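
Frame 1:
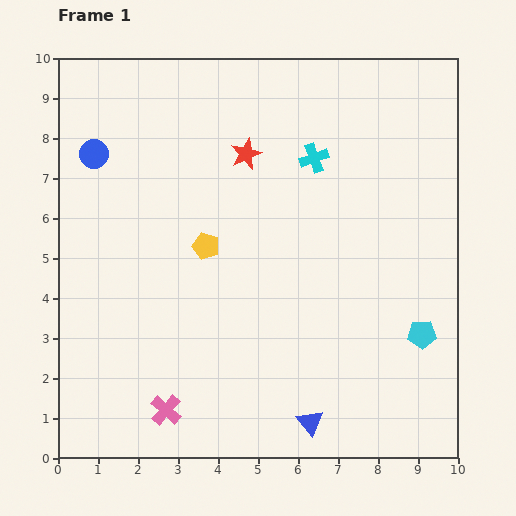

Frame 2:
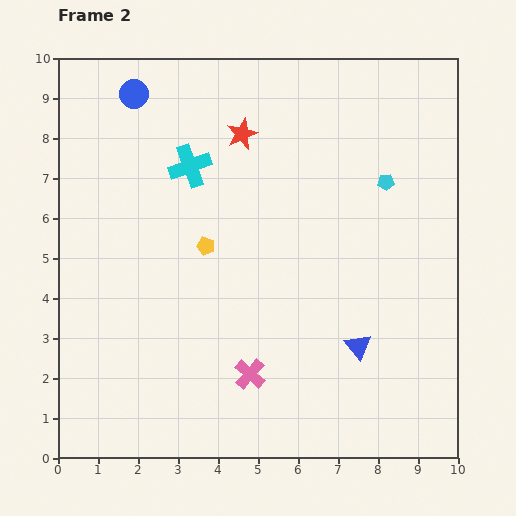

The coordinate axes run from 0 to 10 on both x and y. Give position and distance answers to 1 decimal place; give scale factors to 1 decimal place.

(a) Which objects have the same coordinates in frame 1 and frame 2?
the yellow pentagon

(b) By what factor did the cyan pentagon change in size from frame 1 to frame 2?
0.6×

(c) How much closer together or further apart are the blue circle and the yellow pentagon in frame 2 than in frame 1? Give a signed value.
+0.6

Distance in frame 1: 3.6. Distance in frame 2: 4.2.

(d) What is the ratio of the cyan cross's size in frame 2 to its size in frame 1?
1.5×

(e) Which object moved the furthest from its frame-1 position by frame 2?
the cyan pentagon

(moved 3.9; next 3.1)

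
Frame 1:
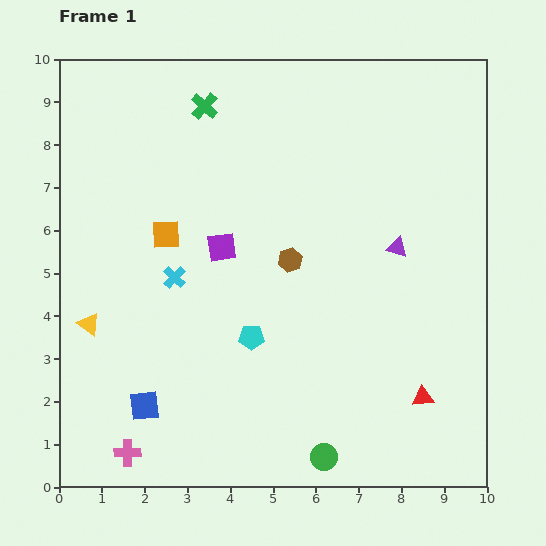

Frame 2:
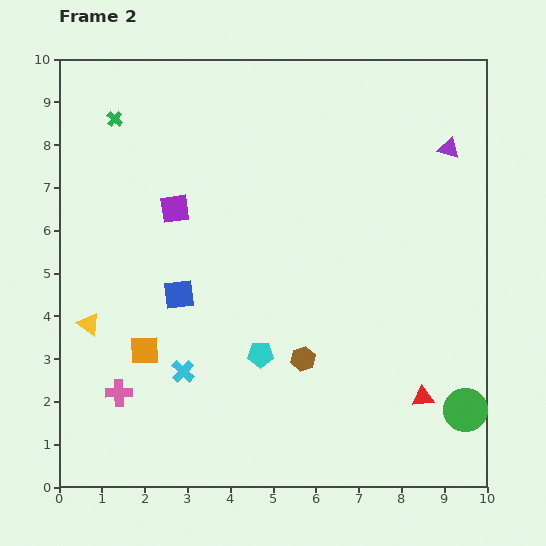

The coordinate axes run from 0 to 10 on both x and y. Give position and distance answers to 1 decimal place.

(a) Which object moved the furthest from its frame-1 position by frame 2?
the green circle

(moved 3.5; next 2.7)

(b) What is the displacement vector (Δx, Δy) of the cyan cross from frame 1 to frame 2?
(0.2, -2.2)

The cyan cross was at (2.7, 4.9) in frame 1 and (2.9, 2.7) in frame 2.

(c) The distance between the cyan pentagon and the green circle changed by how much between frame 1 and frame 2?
+1.7

Distance in frame 1: 3.3. Distance in frame 2: 5.0.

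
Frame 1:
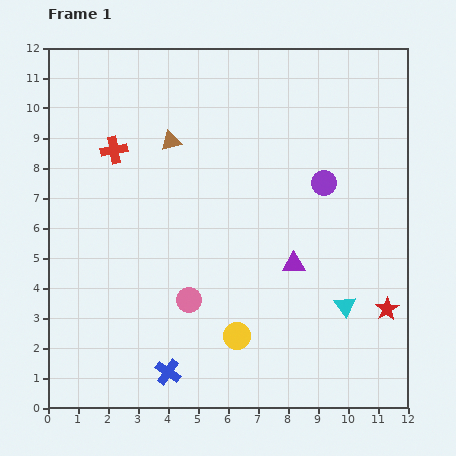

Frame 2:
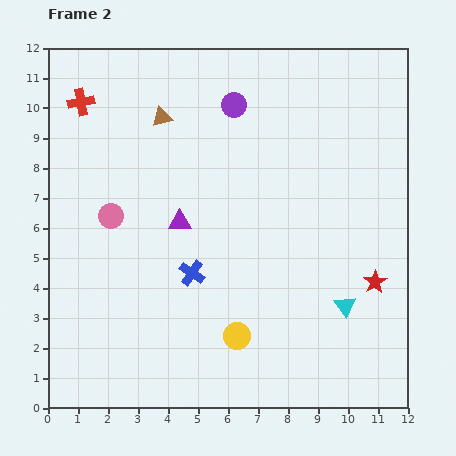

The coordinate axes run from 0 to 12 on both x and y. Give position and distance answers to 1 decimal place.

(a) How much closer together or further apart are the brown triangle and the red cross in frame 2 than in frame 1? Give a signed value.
+0.8

Distance in frame 1: 1.9. Distance in frame 2: 2.7.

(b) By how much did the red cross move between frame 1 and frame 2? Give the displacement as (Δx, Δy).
(-1.1, 1.6)

The red cross was at (2.2, 8.6) in frame 1 and (1.1, 10.2) in frame 2.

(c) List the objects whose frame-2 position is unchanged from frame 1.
the yellow circle, the cyan triangle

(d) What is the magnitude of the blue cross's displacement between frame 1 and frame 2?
3.4

The blue cross moved from (4.0, 1.2) to (4.8, 4.5), a distance of √(0.8² + 3.3²) ≈ 3.4.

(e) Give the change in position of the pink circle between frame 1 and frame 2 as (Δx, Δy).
(-2.6, 2.8)

The pink circle was at (4.7, 3.6) in frame 1 and (2.1, 6.4) in frame 2.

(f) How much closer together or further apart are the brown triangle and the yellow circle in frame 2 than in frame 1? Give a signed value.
+0.8

Distance in frame 1: 6.9. Distance in frame 2: 7.7.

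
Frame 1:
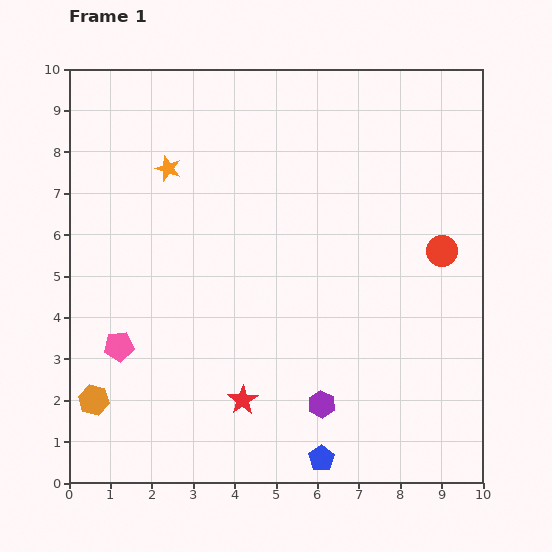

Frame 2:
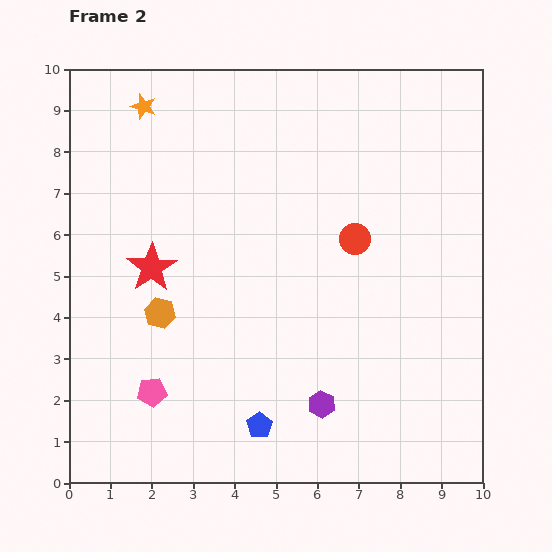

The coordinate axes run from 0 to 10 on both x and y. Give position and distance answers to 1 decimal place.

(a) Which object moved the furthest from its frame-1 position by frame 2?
the red star

(moved 3.9; next 2.6)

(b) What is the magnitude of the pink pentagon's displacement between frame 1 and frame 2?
1.4

The pink pentagon moved from (1.2, 3.3) to (2.0, 2.2), a distance of √(0.8² + 1.1²) ≈ 1.4.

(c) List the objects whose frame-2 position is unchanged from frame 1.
the purple hexagon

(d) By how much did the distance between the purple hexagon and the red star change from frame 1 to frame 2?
+3.4

Distance in frame 1: 1.9. Distance in frame 2: 5.3.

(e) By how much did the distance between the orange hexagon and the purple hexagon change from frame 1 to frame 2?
-1.0

Distance in frame 1: 5.5. Distance in frame 2: 4.5.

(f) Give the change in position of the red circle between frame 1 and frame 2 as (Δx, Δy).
(-2.1, 0.3)

The red circle was at (9.0, 5.6) in frame 1 and (6.9, 5.9) in frame 2.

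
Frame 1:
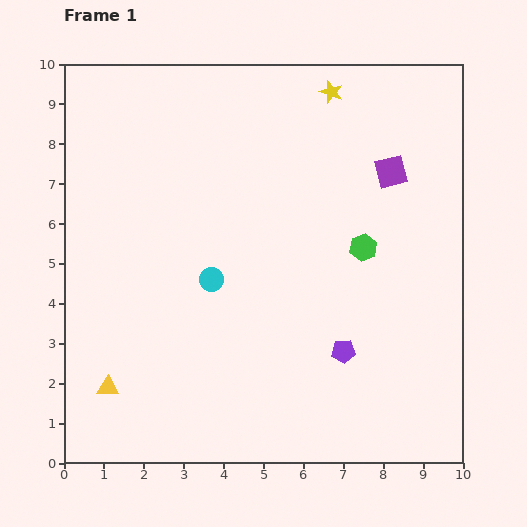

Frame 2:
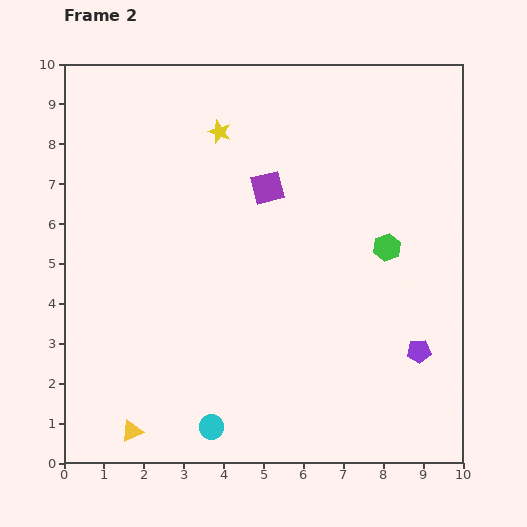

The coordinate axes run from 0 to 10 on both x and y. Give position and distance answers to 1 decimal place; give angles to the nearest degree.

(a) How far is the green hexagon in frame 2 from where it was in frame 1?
0.6

The green hexagon moved from (7.5, 5.4) to (8.1, 5.4), a distance of √(0.6² + 0.0²) ≈ 0.6.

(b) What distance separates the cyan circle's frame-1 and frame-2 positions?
3.7

The cyan circle moved from (3.7, 4.6) to (3.7, 0.9), a distance of √(0.0² + 3.7²) ≈ 3.7.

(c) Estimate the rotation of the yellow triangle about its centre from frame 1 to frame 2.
26° counter-clockwise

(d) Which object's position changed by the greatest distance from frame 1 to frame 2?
the cyan circle

(moved 3.7; next 3.1)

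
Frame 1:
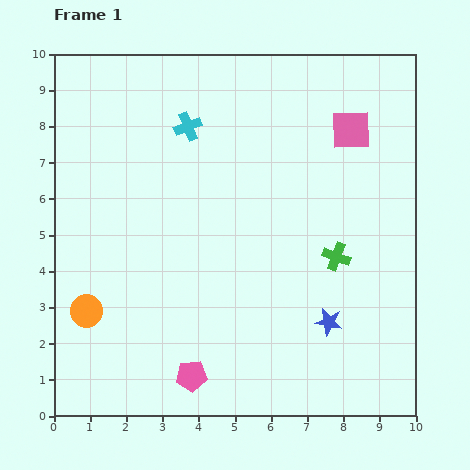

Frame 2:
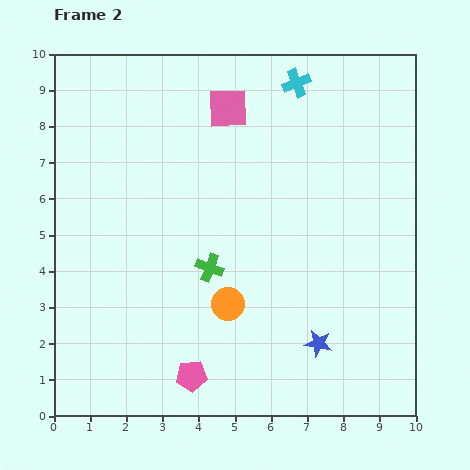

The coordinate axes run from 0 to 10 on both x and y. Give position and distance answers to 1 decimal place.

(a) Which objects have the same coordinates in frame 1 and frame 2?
the pink pentagon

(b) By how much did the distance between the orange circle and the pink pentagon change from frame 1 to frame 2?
-1.2

Distance in frame 1: 3.4. Distance in frame 2: 2.2.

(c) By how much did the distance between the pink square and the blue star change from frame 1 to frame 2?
+1.7

Distance in frame 1: 5.3. Distance in frame 2: 7.0.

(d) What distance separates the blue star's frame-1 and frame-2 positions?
0.7

The blue star moved from (7.6, 2.6) to (7.3, 2.0), a distance of √(0.3² + 0.6²) ≈ 0.7.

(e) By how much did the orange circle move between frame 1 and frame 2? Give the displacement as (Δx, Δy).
(3.9, 0.2)

The orange circle was at (0.9, 2.9) in frame 1 and (4.8, 3.1) in frame 2.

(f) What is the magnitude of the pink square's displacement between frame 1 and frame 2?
3.5

The pink square moved from (8.2, 7.9) to (4.8, 8.5), a distance of √(3.4² + 0.6²) ≈ 3.5.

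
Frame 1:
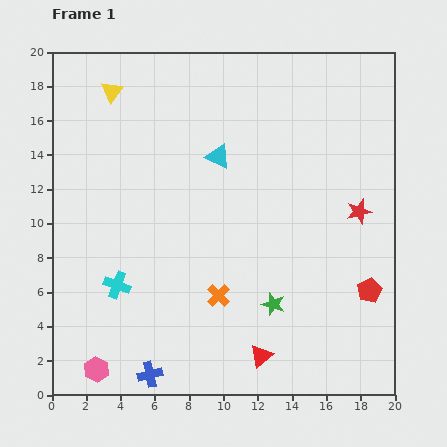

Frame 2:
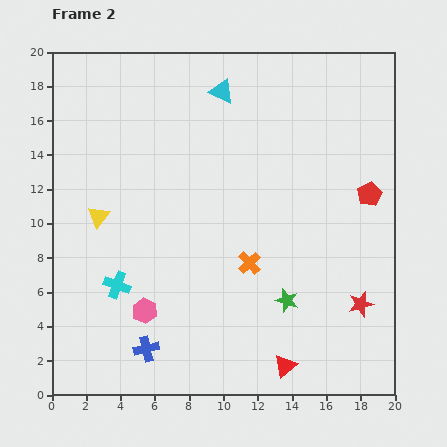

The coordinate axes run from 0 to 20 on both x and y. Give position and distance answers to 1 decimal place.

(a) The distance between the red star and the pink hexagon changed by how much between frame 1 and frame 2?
-5.3

Distance in frame 1: 17.9. Distance in frame 2: 12.6.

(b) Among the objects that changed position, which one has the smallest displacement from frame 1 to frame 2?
the green star

(moved 0.8)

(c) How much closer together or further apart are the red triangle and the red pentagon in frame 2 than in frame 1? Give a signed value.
+3.7

Distance in frame 1: 7.4. Distance in frame 2: 11.1.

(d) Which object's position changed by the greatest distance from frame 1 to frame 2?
the yellow triangle

(moved 7.3; next 5.6)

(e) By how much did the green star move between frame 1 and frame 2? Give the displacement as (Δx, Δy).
(0.8, 0.2)

The green star was at (12.9, 5.3) in frame 1 and (13.7, 5.5) in frame 2.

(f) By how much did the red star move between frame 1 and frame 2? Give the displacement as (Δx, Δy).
(0.1, -5.4)

The red star was at (17.9, 10.7) in frame 1 and (18.0, 5.3) in frame 2.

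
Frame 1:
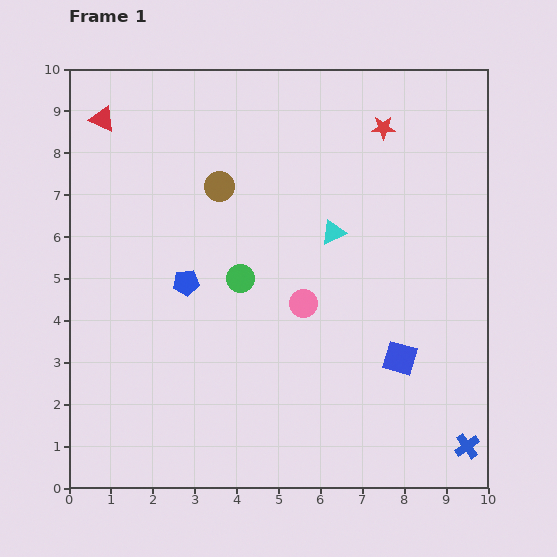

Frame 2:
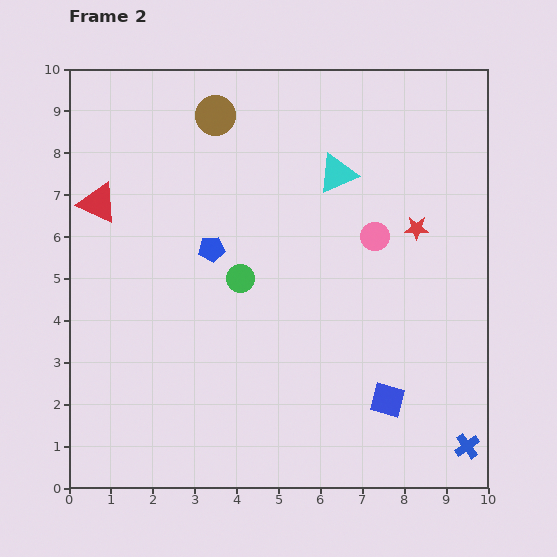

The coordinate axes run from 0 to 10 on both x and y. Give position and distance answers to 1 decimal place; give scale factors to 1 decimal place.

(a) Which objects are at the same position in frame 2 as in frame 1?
the green circle, the blue cross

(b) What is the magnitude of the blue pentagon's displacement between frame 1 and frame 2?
1.0

The blue pentagon moved from (2.8, 4.9) to (3.4, 5.7), a distance of √(0.6² + 0.8²) ≈ 1.0.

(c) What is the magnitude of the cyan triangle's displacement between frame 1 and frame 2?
1.4

The cyan triangle moved from (6.3, 6.1) to (6.4, 7.5), a distance of √(0.1² + 1.4²) ≈ 1.4.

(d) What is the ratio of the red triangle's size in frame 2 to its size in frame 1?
1.5×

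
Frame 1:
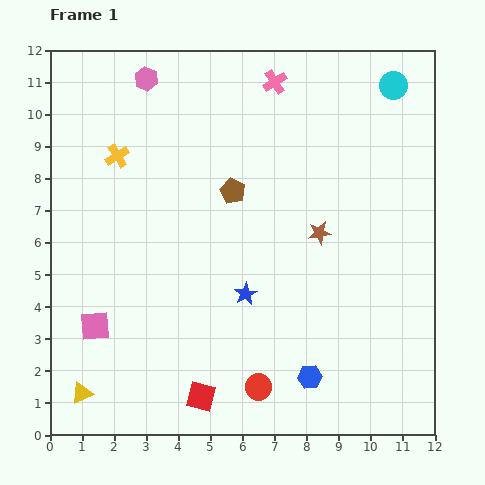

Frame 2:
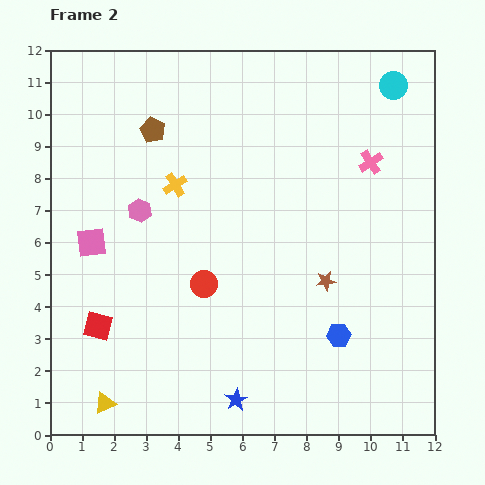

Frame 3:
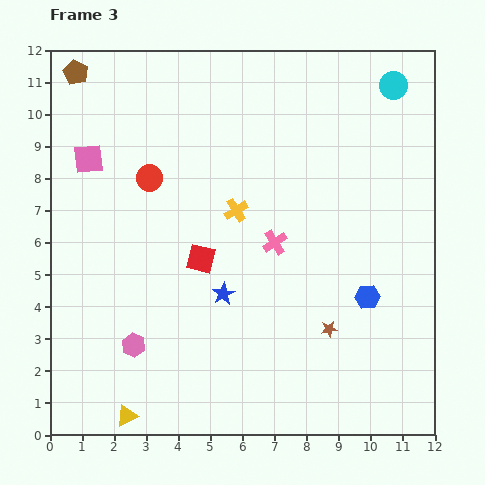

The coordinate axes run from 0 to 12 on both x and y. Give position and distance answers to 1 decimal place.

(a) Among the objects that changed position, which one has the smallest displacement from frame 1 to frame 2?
the yellow triangle

(moved 0.8)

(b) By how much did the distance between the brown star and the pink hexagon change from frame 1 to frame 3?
-1.1

Distance in frame 1: 7.2. Distance in frame 3: 6.1.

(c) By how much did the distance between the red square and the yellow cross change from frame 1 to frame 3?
-6.0

Distance in frame 1: 7.9. Distance in frame 3: 1.9.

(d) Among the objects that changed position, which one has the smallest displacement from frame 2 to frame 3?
the yellow triangle

(moved 0.8)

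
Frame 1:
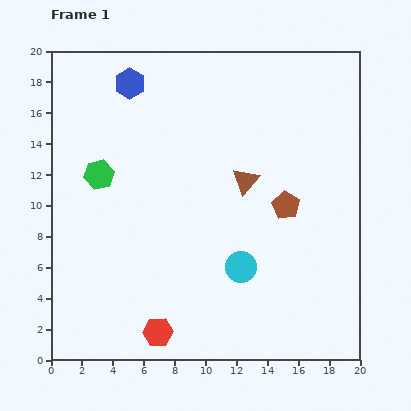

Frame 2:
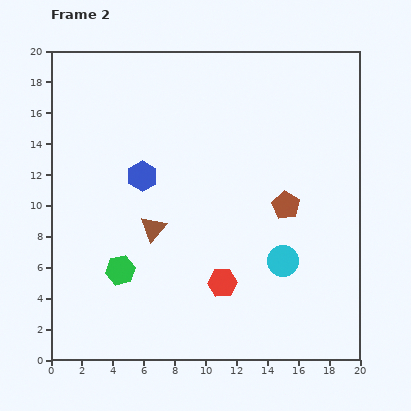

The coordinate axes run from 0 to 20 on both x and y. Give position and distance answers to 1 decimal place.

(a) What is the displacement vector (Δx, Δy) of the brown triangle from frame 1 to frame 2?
(-6.0, -3.1)

The brown triangle was at (12.6, 11.6) in frame 1 and (6.6, 8.5) in frame 2.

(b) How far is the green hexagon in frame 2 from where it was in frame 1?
6.4

The green hexagon moved from (3.1, 12.0) to (4.5, 5.8), a distance of √(1.4² + 6.2²) ≈ 6.4.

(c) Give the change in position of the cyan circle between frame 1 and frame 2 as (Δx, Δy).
(2.7, 0.4)

The cyan circle was at (12.3, 6.0) in frame 1 and (15.0, 6.4) in frame 2.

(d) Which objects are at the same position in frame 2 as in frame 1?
the brown pentagon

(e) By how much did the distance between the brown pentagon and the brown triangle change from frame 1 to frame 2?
+5.6

Distance in frame 1: 3.1. Distance in frame 2: 8.7.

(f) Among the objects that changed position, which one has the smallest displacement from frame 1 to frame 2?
the cyan circle

(moved 2.7)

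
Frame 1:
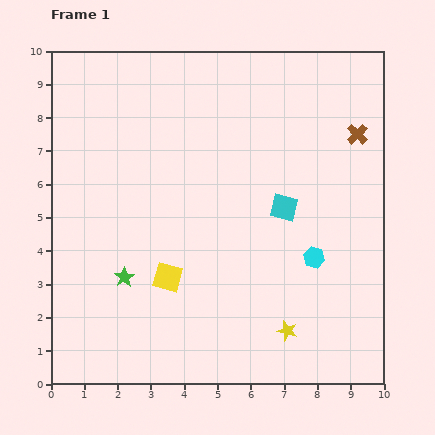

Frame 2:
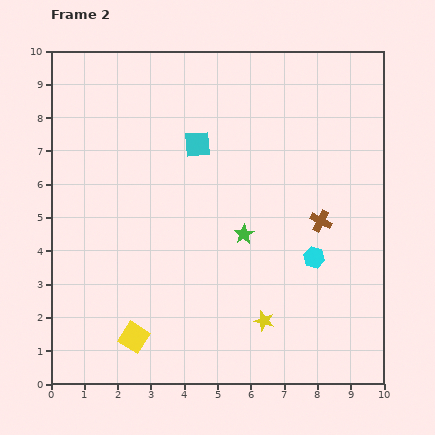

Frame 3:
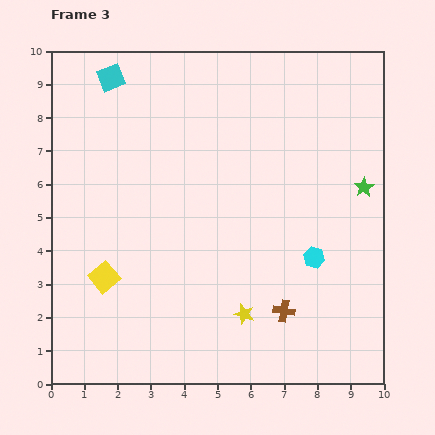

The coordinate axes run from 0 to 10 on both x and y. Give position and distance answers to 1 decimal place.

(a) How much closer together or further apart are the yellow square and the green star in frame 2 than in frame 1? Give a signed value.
+3.2

Distance in frame 1: 1.3. Distance in frame 2: 4.5.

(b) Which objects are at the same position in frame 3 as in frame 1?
the cyan hexagon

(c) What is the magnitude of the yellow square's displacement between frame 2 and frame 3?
2.0

The yellow square moved from (2.5, 1.4) to (1.6, 3.2), a distance of √(0.9² + 1.8²) ≈ 2.0.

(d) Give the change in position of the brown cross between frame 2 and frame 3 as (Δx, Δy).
(-1.1, -2.7)

The brown cross was at (8.1, 4.9) in frame 2 and (7.0, 2.2) in frame 3.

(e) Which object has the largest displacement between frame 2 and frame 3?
the green star

(moved 3.9; next 3.3)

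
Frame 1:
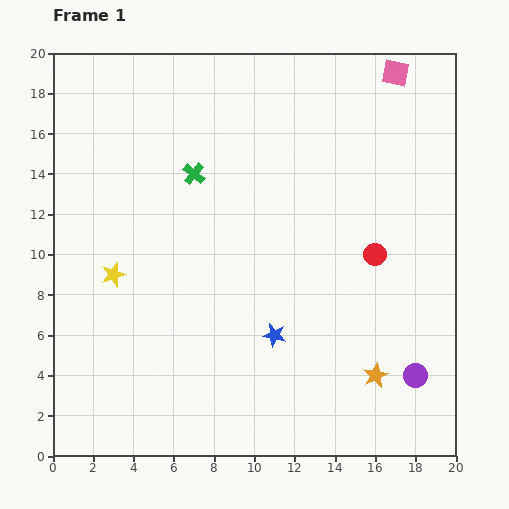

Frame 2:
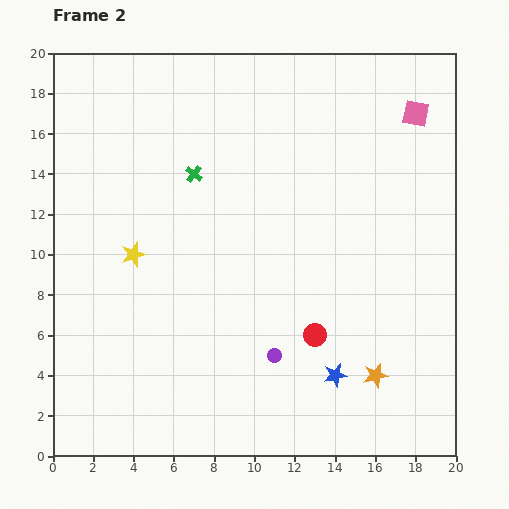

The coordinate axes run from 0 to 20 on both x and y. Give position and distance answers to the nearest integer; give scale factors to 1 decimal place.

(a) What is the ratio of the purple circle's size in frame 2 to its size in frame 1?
0.6×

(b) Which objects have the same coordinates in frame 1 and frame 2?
the green cross, the orange star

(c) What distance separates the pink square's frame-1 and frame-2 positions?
2

The pink square moved from (17, 19) to (18, 17), a distance of √(1² + 2²) ≈ 2.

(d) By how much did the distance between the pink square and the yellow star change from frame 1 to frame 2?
-1

Distance in frame 1: 17. Distance in frame 2: 16.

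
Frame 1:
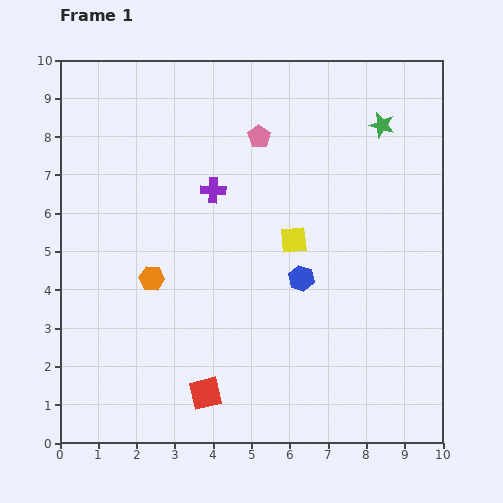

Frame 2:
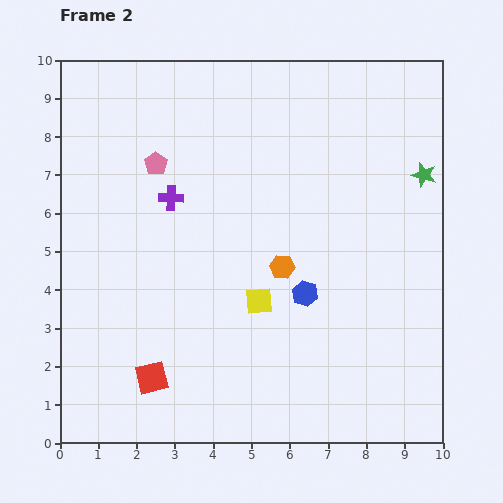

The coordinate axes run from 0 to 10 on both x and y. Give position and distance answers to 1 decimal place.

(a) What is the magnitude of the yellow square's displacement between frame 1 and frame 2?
1.8

The yellow square moved from (6.1, 5.3) to (5.2, 3.7), a distance of √(0.9² + 1.6²) ≈ 1.8.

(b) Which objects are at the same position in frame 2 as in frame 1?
none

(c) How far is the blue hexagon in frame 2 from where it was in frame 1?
0.4

The blue hexagon moved from (6.3, 4.3) to (6.4, 3.9), a distance of √(0.1² + 0.4²) ≈ 0.4.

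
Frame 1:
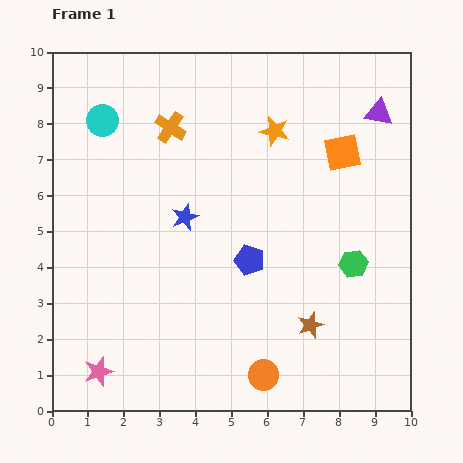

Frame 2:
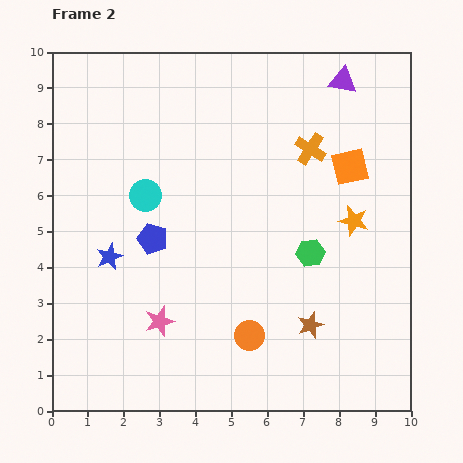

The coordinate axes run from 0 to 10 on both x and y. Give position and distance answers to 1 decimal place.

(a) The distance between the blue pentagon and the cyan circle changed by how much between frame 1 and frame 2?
-4.5

Distance in frame 1: 5.7. Distance in frame 2: 1.2.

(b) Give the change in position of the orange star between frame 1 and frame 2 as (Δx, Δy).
(2.2, -2.5)

The orange star was at (6.2, 7.8) in frame 1 and (8.4, 5.3) in frame 2.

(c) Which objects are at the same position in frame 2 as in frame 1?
the brown star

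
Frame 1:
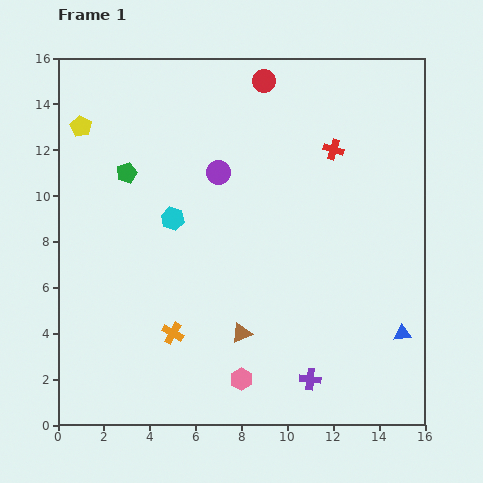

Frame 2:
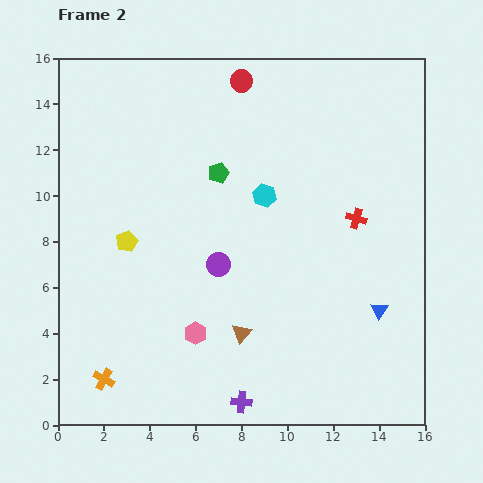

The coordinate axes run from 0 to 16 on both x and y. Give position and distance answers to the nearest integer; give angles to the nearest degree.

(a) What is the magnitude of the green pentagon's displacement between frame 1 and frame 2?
4

The green pentagon moved from (3, 11) to (7, 11), a distance of √(4² + 0²) ≈ 4.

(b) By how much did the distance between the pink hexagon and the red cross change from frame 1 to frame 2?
-2

Distance in frame 1: 11. Distance in frame 2: 9.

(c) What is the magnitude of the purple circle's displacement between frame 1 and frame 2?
4

The purple circle moved from (7, 11) to (7, 7), a distance of √(0² + 4²) ≈ 4.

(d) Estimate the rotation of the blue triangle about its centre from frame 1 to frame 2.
50° counter-clockwise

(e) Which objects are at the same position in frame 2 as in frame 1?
the brown triangle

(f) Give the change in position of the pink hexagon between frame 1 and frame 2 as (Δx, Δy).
(-2, 2)

The pink hexagon was at (8, 2) in frame 1 and (6, 4) in frame 2.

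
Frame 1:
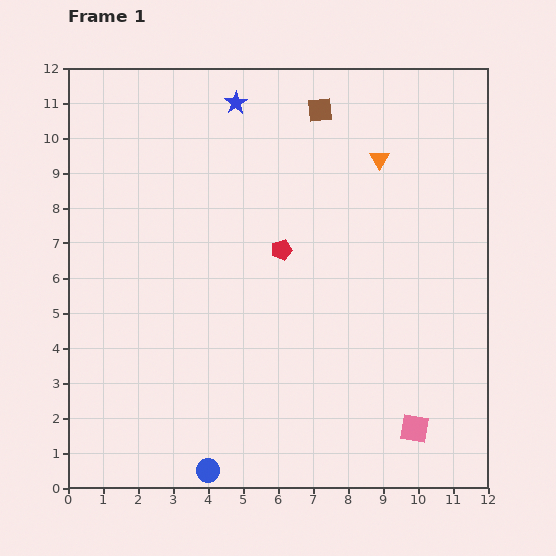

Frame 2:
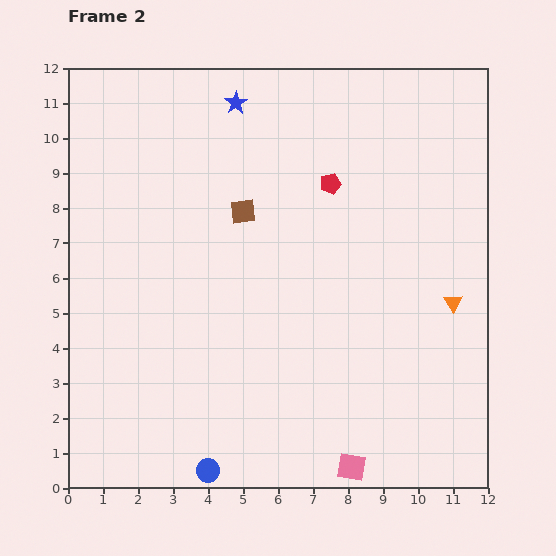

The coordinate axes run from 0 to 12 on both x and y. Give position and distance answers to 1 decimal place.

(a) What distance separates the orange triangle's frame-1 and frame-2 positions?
4.6

The orange triangle moved from (8.9, 9.4) to (11.0, 5.3), a distance of √(2.1² + 4.1²) ≈ 4.6.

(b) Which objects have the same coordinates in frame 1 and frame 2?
the blue circle, the blue star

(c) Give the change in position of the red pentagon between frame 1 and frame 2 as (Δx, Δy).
(1.4, 1.9)

The red pentagon was at (6.1, 6.8) in frame 1 and (7.5, 8.7) in frame 2.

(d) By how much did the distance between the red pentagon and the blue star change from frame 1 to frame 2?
-0.9

Distance in frame 1: 4.4. Distance in frame 2: 3.5.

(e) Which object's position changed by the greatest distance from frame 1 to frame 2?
the orange triangle

(moved 4.6; next 3.6)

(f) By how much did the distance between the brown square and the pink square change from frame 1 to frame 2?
-1.6

Distance in frame 1: 9.5. Distance in frame 2: 7.9.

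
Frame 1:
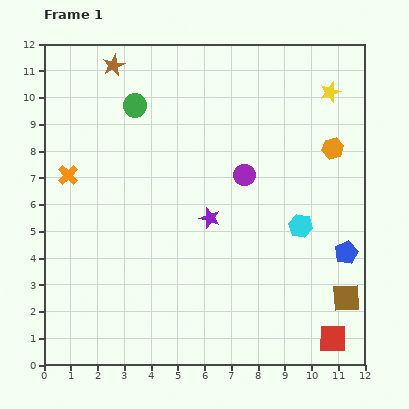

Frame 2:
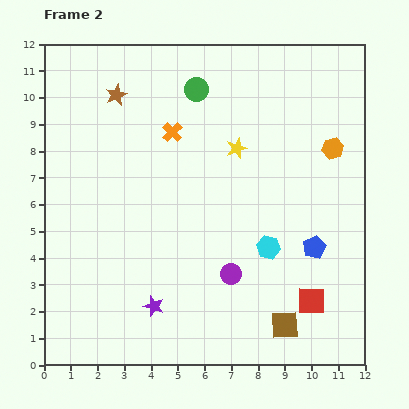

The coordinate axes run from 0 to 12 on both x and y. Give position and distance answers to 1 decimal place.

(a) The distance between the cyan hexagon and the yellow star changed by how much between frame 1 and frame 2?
-1.2

Distance in frame 1: 5.1. Distance in frame 2: 3.9.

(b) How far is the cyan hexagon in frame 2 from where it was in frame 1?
1.4

The cyan hexagon moved from (9.6, 5.2) to (8.4, 4.4), a distance of √(1.2² + 0.8²) ≈ 1.4.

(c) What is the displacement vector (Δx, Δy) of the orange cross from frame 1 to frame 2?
(3.9, 1.6)

The orange cross was at (0.9, 7.1) in frame 1 and (4.8, 8.7) in frame 2.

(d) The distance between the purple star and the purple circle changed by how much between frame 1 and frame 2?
+1.0

Distance in frame 1: 2.1. Distance in frame 2: 3.1.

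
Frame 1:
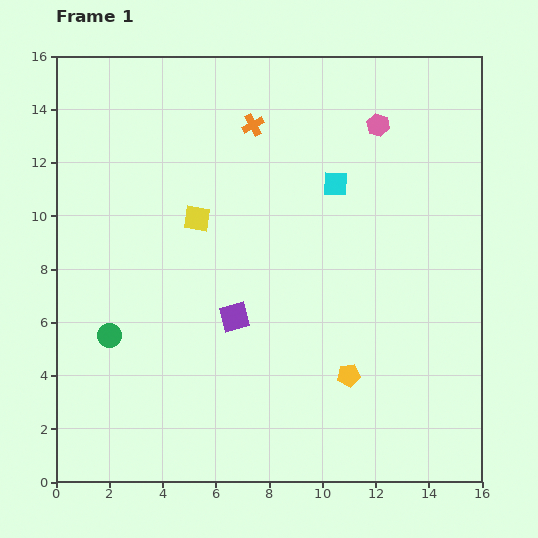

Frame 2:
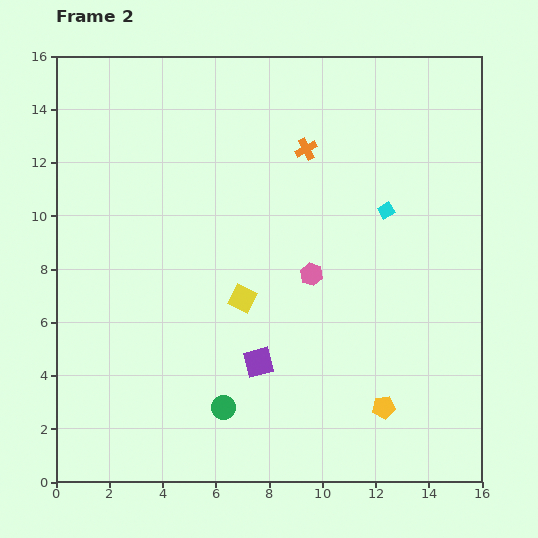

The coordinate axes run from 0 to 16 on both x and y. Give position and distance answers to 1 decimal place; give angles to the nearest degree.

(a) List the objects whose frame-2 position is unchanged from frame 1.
none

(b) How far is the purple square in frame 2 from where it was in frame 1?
1.9

The purple square moved from (6.7, 6.2) to (7.6, 4.5), a distance of √(0.9² + 1.7²) ≈ 1.9.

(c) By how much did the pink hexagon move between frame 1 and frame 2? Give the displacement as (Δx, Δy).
(-2.5, -5.6)

The pink hexagon was at (12.1, 13.4) in frame 1 and (9.6, 7.8) in frame 2.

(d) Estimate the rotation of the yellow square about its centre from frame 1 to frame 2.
18° clockwise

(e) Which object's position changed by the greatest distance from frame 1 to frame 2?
the pink hexagon

(moved 6.1; next 5.1)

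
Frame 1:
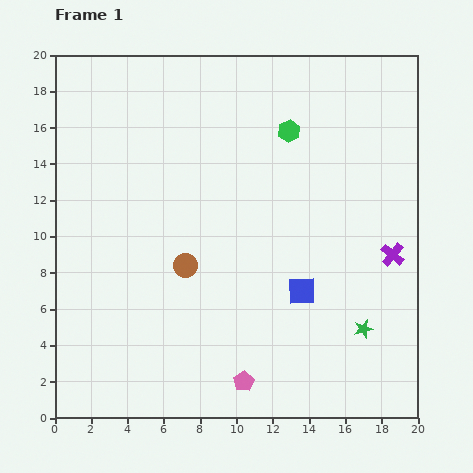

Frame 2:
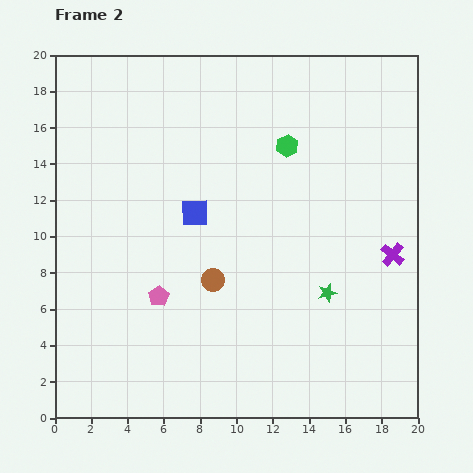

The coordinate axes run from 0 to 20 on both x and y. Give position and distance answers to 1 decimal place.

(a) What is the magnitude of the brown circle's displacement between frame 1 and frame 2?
1.7

The brown circle moved from (7.2, 8.4) to (8.7, 7.6), a distance of √(1.5² + 0.8²) ≈ 1.7.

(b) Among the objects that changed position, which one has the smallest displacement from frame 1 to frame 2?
the green hexagon

(moved 0.8)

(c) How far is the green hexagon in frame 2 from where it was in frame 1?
0.8

The green hexagon moved from (12.9, 15.8) to (12.8, 15.0), a distance of √(0.1² + 0.8²) ≈ 0.8.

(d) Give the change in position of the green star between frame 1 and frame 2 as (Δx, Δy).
(-2.0, 2.0)

The green star was at (17.0, 4.9) in frame 1 and (15.0, 6.9) in frame 2.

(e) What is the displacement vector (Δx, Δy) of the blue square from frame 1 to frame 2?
(-5.9, 4.3)

The blue square was at (13.6, 7.0) in frame 1 and (7.7, 11.3) in frame 2.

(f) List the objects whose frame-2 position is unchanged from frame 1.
the purple cross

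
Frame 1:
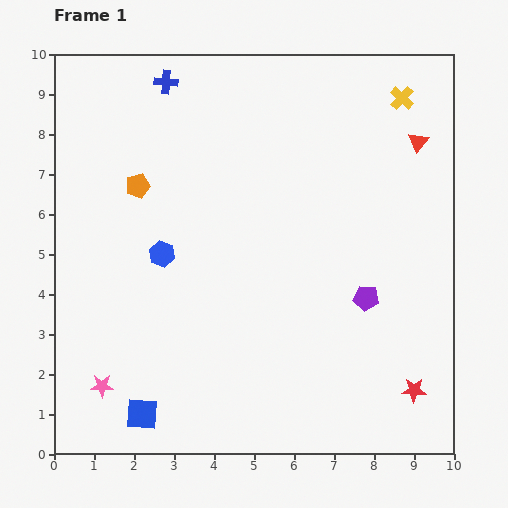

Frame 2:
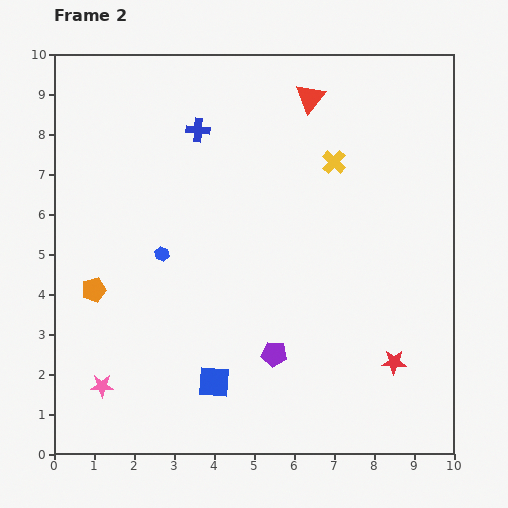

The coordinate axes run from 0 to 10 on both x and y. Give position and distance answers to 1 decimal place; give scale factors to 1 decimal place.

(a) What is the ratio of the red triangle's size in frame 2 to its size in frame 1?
1.5×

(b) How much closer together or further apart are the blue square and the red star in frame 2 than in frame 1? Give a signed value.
-2.3

Distance in frame 1: 6.8. Distance in frame 2: 4.5.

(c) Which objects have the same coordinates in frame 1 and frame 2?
the blue hexagon, the pink star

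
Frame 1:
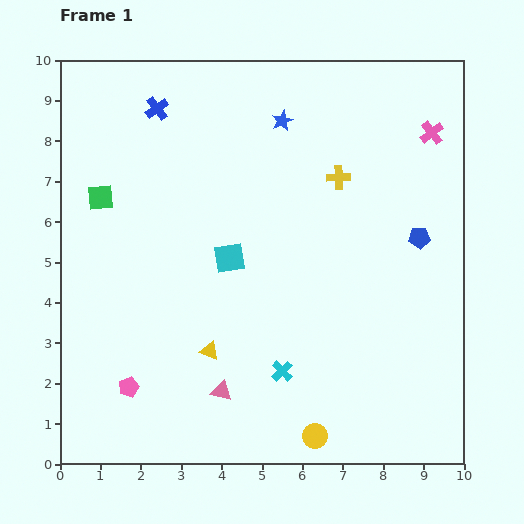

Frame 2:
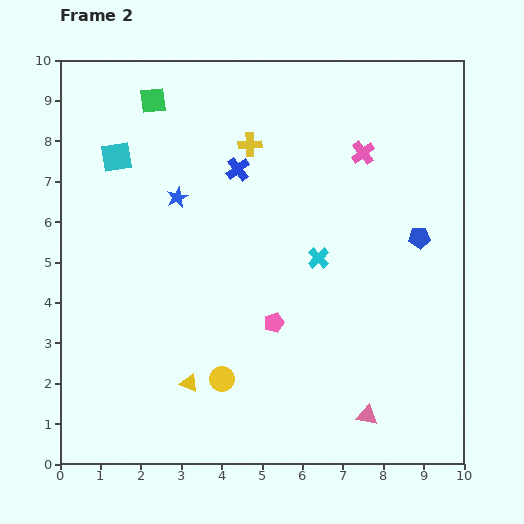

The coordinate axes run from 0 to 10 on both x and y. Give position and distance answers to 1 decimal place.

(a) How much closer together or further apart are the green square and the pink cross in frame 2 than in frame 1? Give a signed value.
-3.0

Distance in frame 1: 8.4. Distance in frame 2: 5.4.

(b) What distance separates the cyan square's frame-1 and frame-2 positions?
3.8

The cyan square moved from (4.2, 5.1) to (1.4, 7.6), a distance of √(2.8² + 2.5²) ≈ 3.8.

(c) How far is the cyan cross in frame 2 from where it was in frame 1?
2.9

The cyan cross moved from (5.5, 2.3) to (6.4, 5.1), a distance of √(0.9² + 2.8²) ≈ 2.9.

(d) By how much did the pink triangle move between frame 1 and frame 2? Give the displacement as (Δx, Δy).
(3.6, -0.6)

The pink triangle was at (4.0, 1.8) in frame 1 and (7.6, 1.2) in frame 2.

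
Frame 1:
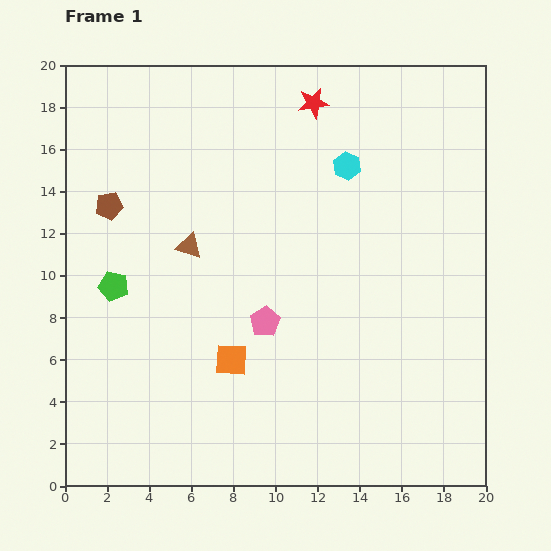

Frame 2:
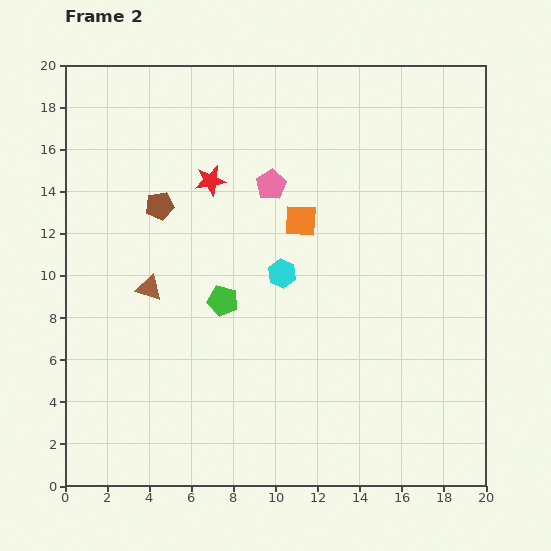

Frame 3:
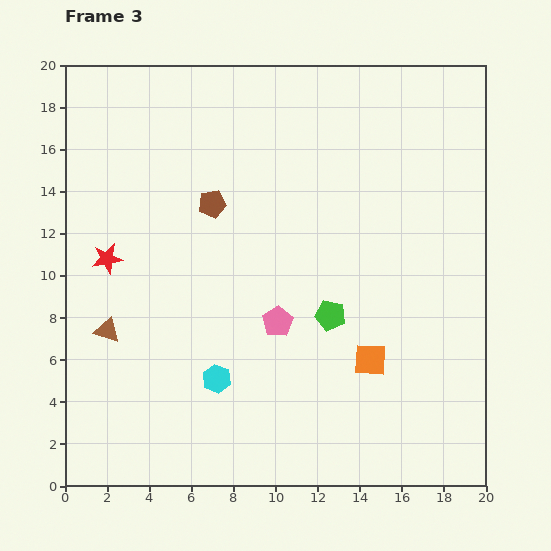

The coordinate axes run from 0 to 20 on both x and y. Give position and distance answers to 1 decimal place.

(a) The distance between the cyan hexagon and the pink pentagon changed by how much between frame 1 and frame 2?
-4.2

Distance in frame 1: 8.4. Distance in frame 2: 4.2.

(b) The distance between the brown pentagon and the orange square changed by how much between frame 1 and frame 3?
+1.2

Distance in frame 1: 9.3. Distance in frame 3: 10.5.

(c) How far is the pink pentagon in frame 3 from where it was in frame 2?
6.5

The pink pentagon moved from (9.8, 14.3) to (10.1, 7.8), a distance of √(0.3² + 6.5²) ≈ 6.5.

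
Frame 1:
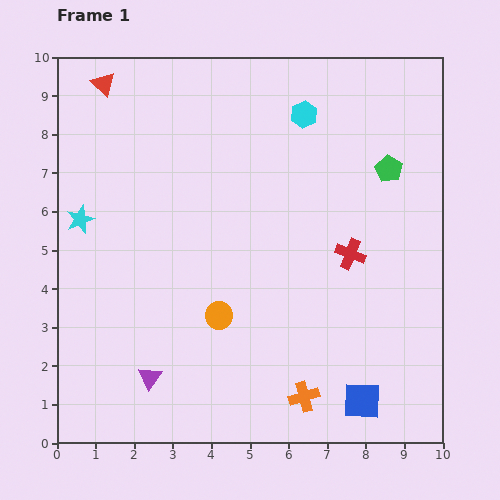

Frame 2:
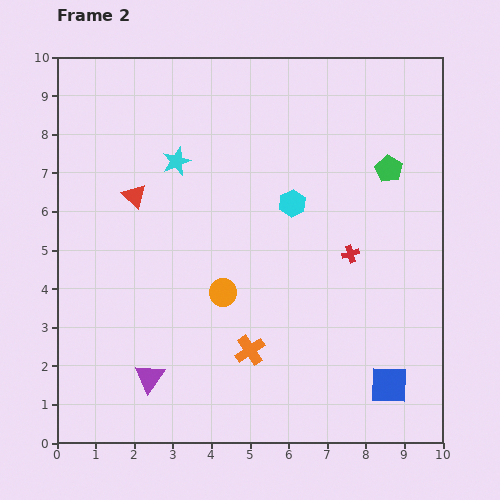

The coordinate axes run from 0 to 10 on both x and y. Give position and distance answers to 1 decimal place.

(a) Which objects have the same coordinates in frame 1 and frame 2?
the green pentagon, the red cross, the purple triangle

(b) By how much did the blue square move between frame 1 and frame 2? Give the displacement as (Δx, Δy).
(0.7, 0.4)

The blue square was at (7.9, 1.1) in frame 1 and (8.6, 1.5) in frame 2.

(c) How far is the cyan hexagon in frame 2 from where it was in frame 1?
2.3

The cyan hexagon moved from (6.4, 8.5) to (6.1, 6.2), a distance of √(0.3² + 2.3²) ≈ 2.3.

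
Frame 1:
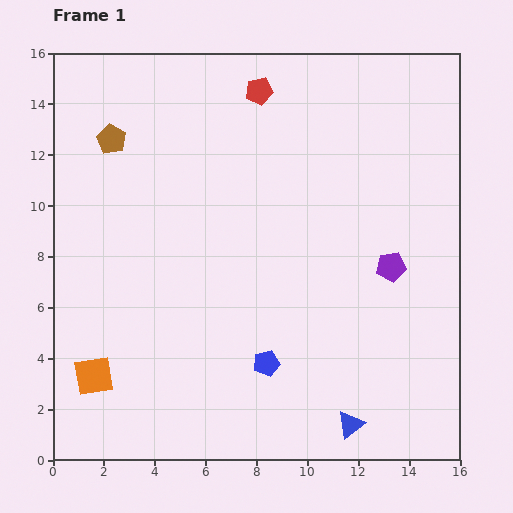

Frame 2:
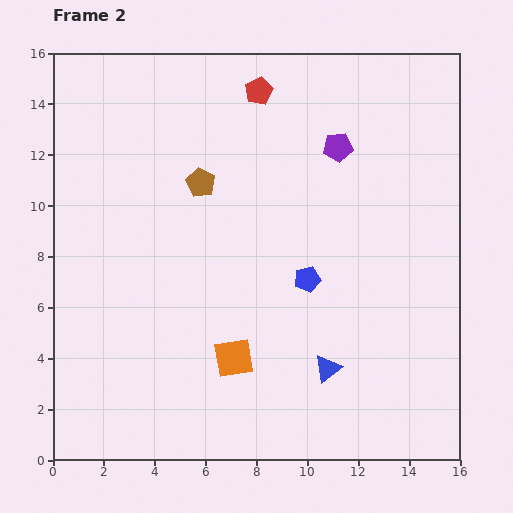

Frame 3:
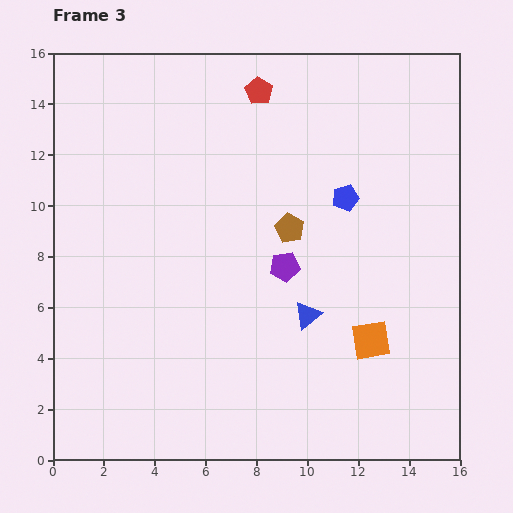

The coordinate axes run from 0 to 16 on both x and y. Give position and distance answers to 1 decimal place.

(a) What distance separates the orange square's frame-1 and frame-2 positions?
5.5

The orange square moved from (1.6, 3.3) to (7.1, 4.0), a distance of √(5.5² + 0.7²) ≈ 5.5.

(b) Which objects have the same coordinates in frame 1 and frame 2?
the red pentagon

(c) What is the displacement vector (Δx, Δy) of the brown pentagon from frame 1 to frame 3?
(7.0, -3.5)

The brown pentagon was at (2.3, 12.6) in frame 1 and (9.3, 9.1) in frame 3.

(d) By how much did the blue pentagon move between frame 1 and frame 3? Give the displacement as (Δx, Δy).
(3.1, 6.5)

The blue pentagon was at (8.4, 3.8) in frame 1 and (11.5, 10.3) in frame 3.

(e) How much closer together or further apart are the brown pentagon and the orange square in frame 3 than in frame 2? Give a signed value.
-1.6

Distance in frame 2: 7.0. Distance in frame 3: 5.4.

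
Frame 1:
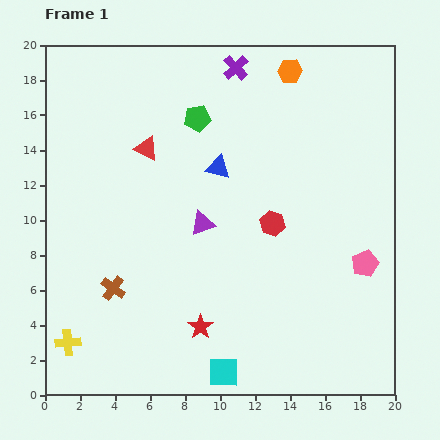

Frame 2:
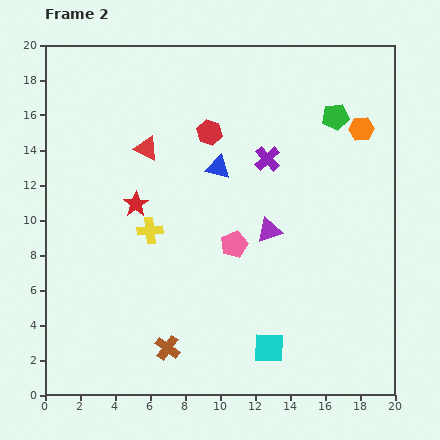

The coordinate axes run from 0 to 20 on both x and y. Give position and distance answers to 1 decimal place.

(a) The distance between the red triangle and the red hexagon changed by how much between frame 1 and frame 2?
-4.7

Distance in frame 1: 8.4. Distance in frame 2: 3.7.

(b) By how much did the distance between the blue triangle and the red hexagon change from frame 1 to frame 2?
-2.4

Distance in frame 1: 4.5. Distance in frame 2: 2.1.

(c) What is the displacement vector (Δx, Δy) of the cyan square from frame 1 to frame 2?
(2.6, 1.4)

The cyan square was at (10.2, 1.3) in frame 1 and (12.8, 2.7) in frame 2.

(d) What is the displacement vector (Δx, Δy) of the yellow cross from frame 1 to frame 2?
(4.7, 6.4)

The yellow cross was at (1.3, 3.0) in frame 1 and (6.0, 9.4) in frame 2.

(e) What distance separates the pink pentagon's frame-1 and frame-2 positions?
7.6

The pink pentagon moved from (18.3, 7.5) to (10.8, 8.6), a distance of √(7.5² + 1.1²) ≈ 7.6.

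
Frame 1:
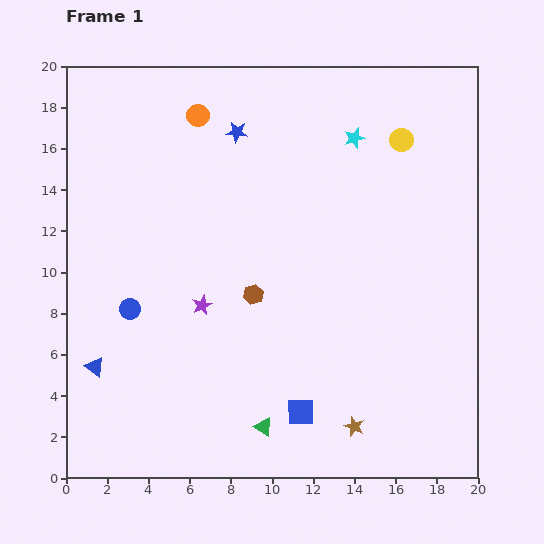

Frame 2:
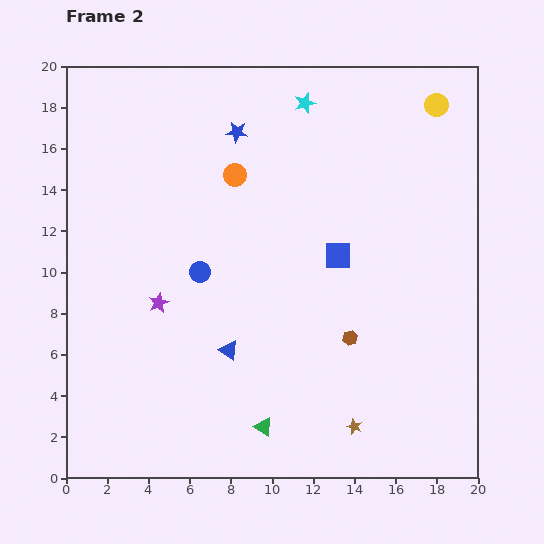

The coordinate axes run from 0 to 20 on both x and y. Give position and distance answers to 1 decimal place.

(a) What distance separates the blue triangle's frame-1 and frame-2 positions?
6.5

The blue triangle moved from (1.4, 5.4) to (7.9, 6.2), a distance of √(6.5² + 0.8²) ≈ 6.5.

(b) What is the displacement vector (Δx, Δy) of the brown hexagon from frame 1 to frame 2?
(4.7, -2.1)

The brown hexagon was at (9.1, 8.9) in frame 1 and (13.8, 6.8) in frame 2.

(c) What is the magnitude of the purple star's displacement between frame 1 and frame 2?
2.1

The purple star moved from (6.6, 8.4) to (4.5, 8.5), a distance of √(2.1² + 0.1²) ≈ 2.1.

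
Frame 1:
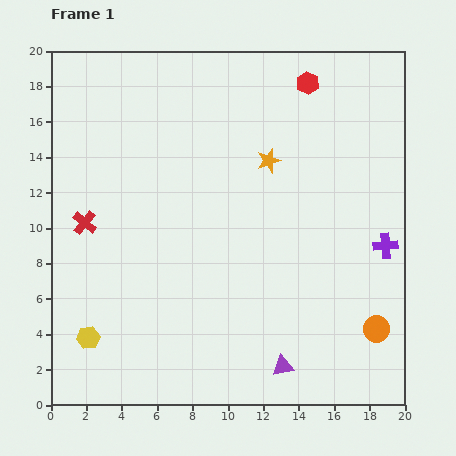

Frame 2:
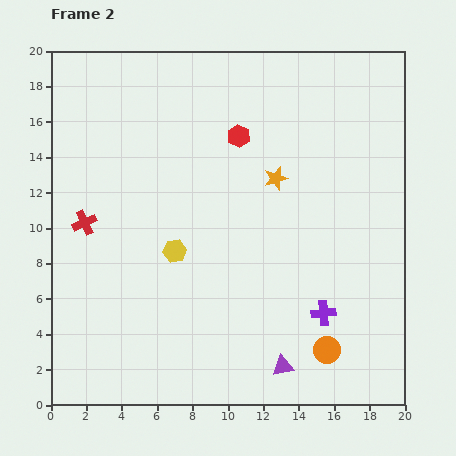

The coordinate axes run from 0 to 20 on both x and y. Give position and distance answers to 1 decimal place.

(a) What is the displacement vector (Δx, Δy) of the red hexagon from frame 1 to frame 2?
(-3.9, -3.0)

The red hexagon was at (14.5, 18.2) in frame 1 and (10.6, 15.2) in frame 2.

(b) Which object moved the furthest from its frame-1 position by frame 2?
the yellow hexagon

(moved 6.9; next 5.2)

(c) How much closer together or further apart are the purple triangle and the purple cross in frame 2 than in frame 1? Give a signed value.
-5.1

Distance in frame 1: 8.9. Distance in frame 2: 3.8.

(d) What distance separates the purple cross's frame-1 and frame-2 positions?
5.2

The purple cross moved from (18.9, 9.0) to (15.4, 5.2), a distance of √(3.5² + 3.8²) ≈ 5.2.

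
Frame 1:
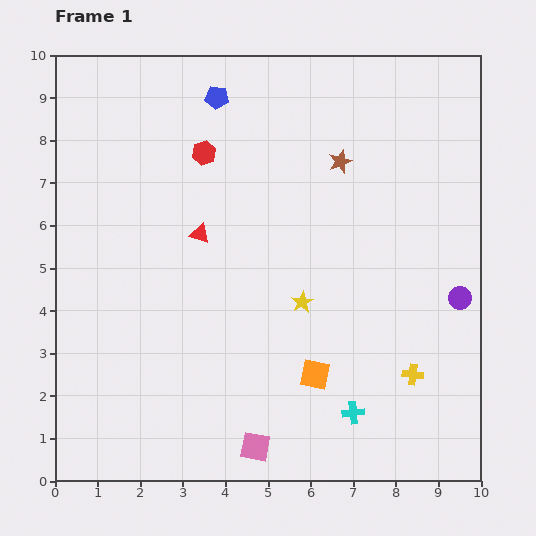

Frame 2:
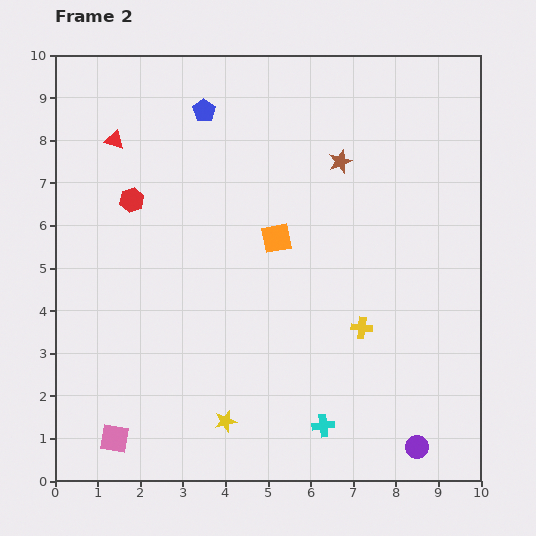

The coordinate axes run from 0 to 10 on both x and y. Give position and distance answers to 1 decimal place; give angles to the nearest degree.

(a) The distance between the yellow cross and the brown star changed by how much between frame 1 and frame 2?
-1.4

Distance in frame 1: 5.3. Distance in frame 2: 3.9.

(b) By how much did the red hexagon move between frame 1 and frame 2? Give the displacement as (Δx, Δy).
(-1.7, -1.1)

The red hexagon was at (3.5, 7.7) in frame 1 and (1.8, 6.6) in frame 2.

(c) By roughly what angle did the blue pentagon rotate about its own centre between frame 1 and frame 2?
29° clockwise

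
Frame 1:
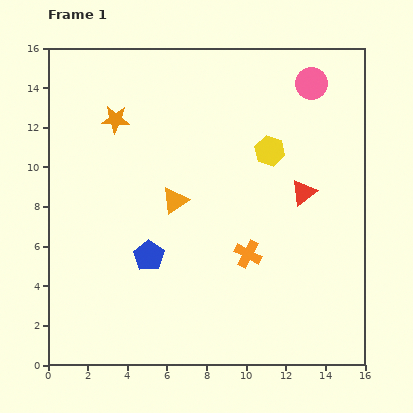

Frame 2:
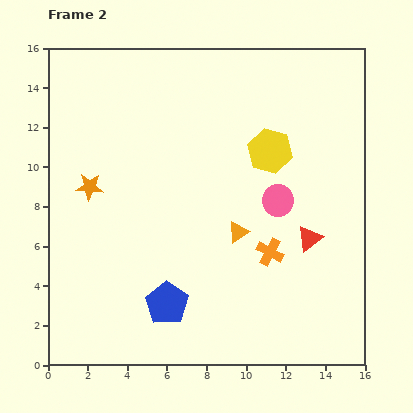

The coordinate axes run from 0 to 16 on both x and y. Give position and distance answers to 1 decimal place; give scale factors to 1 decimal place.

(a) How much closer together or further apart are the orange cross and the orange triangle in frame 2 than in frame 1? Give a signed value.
-2.7

Distance in frame 1: 4.6. Distance in frame 2: 1.9.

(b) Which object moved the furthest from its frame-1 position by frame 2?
the pink circle

(moved 6.1; next 3.6)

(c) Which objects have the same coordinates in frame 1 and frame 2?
the yellow hexagon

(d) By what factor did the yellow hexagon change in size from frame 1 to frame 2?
1.5×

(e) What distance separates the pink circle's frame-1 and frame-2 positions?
6.1

The pink circle moved from (13.3, 14.2) to (11.6, 8.3), a distance of √(1.7² + 5.9²) ≈ 6.1.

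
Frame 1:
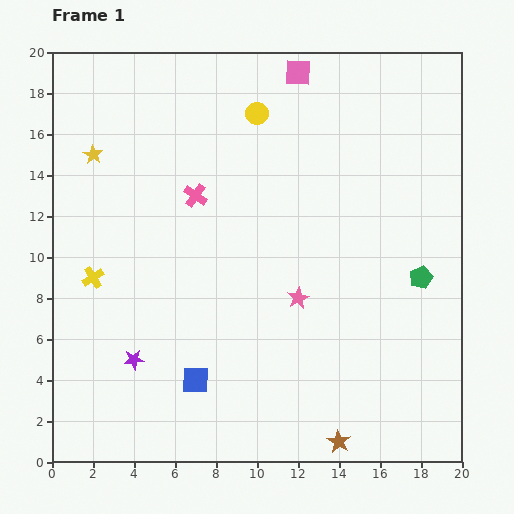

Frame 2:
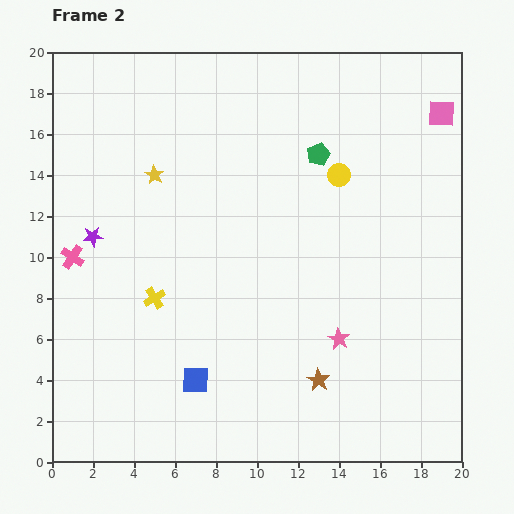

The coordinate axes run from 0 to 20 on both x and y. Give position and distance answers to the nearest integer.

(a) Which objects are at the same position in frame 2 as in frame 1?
the blue square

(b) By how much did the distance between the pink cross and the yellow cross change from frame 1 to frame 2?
-2

Distance in frame 1: 6. Distance in frame 2: 4.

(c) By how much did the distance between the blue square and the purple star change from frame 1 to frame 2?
+6

Distance in frame 1: 3. Distance in frame 2: 9.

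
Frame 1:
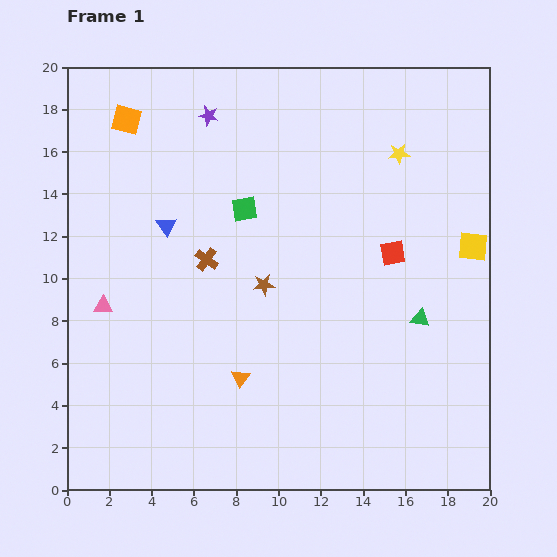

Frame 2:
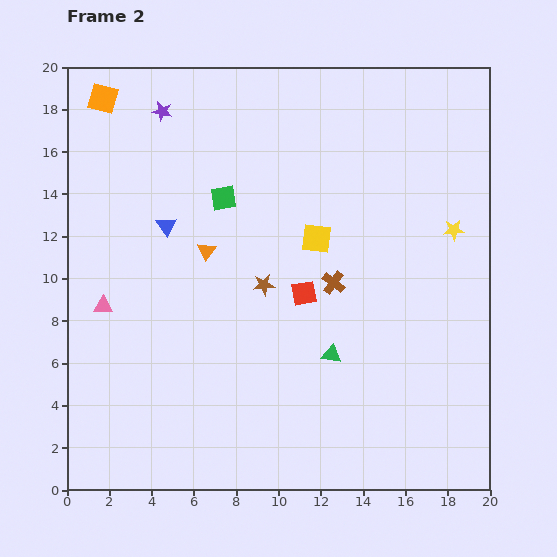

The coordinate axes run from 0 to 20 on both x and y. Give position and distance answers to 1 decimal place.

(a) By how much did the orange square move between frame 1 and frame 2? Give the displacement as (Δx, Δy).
(-1.1, 1.0)

The orange square was at (2.8, 17.5) in frame 1 and (1.7, 18.5) in frame 2.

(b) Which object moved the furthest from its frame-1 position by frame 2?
the yellow square

(moved 7.4; next 6.2)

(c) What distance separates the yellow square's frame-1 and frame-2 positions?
7.4

The yellow square moved from (19.2, 11.5) to (11.8, 11.9), a distance of √(7.4² + 0.4²) ≈ 7.4.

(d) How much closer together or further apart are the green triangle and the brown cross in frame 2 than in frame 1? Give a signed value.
-7.1

Distance in frame 1: 10.5. Distance in frame 2: 3.4.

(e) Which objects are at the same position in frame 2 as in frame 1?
the blue triangle, the pink triangle, the brown star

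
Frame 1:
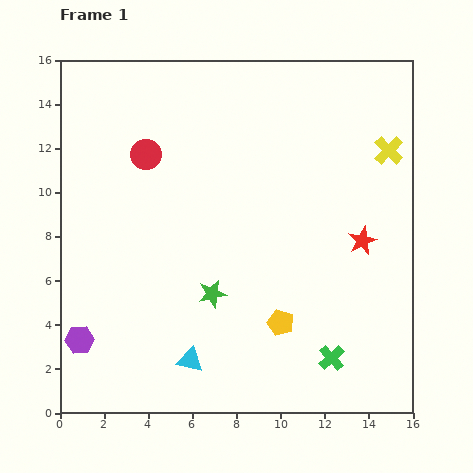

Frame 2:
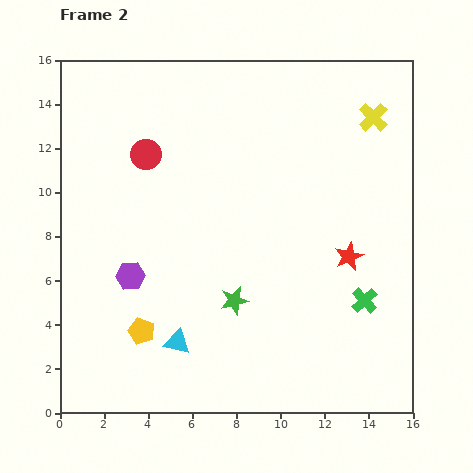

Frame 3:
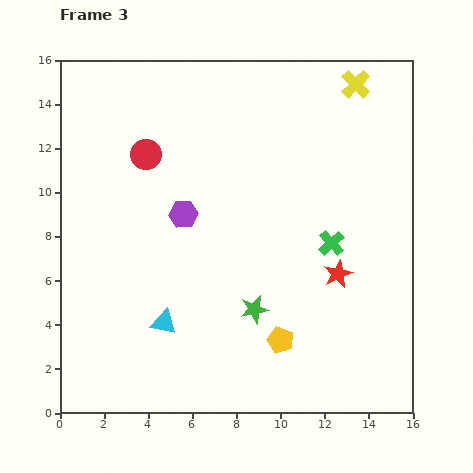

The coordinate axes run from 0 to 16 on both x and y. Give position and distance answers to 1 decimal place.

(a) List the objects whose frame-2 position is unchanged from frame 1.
the red circle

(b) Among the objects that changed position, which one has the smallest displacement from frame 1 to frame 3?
the yellow pentagon

(moved 0.8)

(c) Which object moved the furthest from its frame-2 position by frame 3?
the yellow pentagon

(moved 6.3; next 3.7)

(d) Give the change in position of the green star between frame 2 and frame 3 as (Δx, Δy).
(0.9, -0.4)

The green star was at (7.9, 5.1) in frame 2 and (8.8, 4.7) in frame 3.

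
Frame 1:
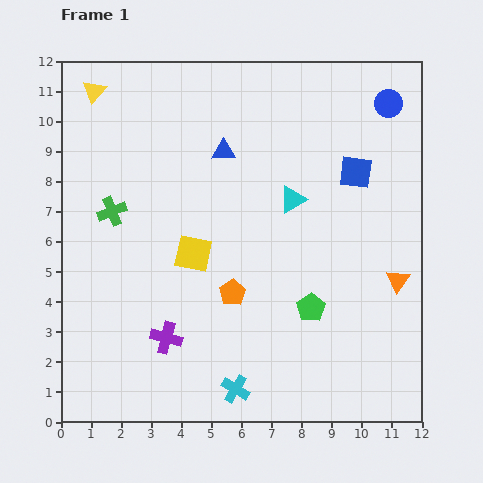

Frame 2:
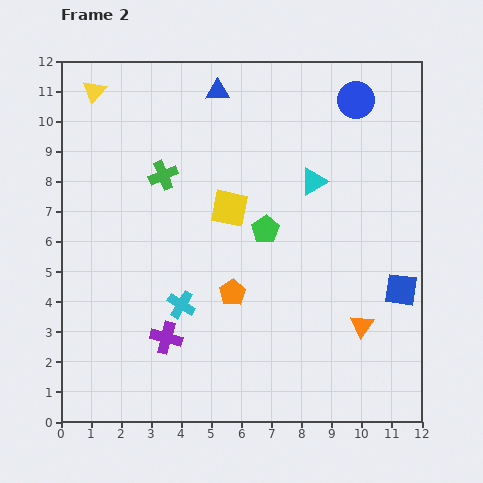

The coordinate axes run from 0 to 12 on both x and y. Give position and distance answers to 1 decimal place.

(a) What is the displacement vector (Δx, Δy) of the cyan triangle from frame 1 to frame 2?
(0.7, 0.6)

The cyan triangle was at (7.7, 7.4) in frame 1 and (8.4, 8.0) in frame 2.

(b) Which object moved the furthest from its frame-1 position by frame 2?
the blue square

(moved 4.2; next 3.3)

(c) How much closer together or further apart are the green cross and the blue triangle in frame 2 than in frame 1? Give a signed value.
-0.9

Distance in frame 1: 4.2. Distance in frame 2: 3.3.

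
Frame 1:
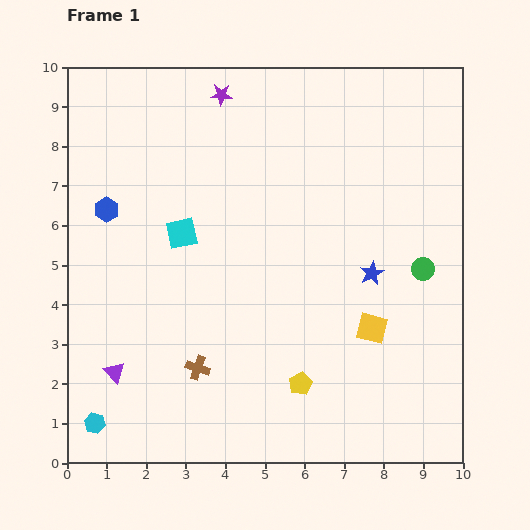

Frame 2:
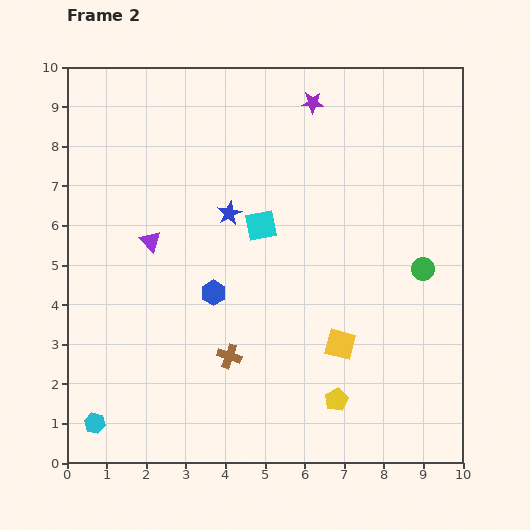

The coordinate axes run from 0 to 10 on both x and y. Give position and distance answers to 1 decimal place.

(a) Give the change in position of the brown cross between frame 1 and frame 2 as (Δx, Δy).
(0.8, 0.3)

The brown cross was at (3.3, 2.4) in frame 1 and (4.1, 2.7) in frame 2.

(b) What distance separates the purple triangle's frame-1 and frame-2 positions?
3.4

The purple triangle moved from (1.2, 2.3) to (2.1, 5.6), a distance of √(0.9² + 3.3²) ≈ 3.4.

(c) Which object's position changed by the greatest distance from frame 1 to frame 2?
the blue star

(moved 3.9; next 3.4)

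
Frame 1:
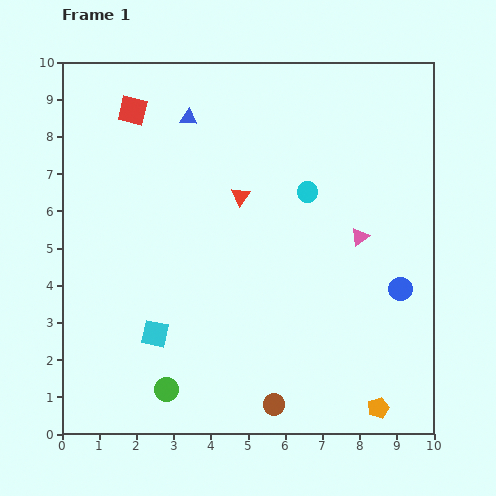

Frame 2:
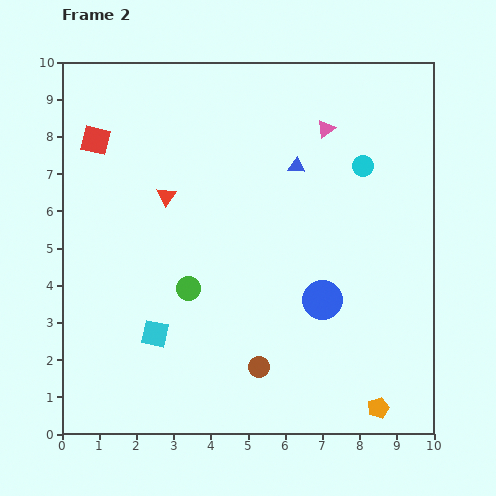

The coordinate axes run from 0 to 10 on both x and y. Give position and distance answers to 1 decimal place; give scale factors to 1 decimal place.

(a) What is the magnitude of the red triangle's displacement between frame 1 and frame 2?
2.0

The red triangle moved from (4.8, 6.4) to (2.8, 6.4), a distance of √(2.0² + 0.0²) ≈ 2.0.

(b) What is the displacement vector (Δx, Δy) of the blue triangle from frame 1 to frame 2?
(2.9, -1.3)

The blue triangle was at (3.4, 8.5) in frame 1 and (6.3, 7.2) in frame 2.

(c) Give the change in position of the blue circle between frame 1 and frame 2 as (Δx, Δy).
(-2.1, -0.3)

The blue circle was at (9.1, 3.9) in frame 1 and (7.0, 3.6) in frame 2.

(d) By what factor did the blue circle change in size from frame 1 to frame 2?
1.7×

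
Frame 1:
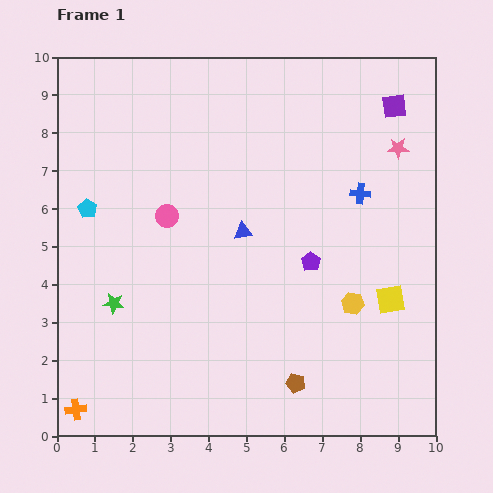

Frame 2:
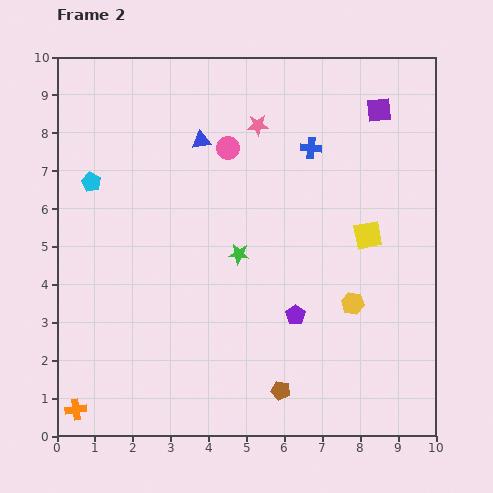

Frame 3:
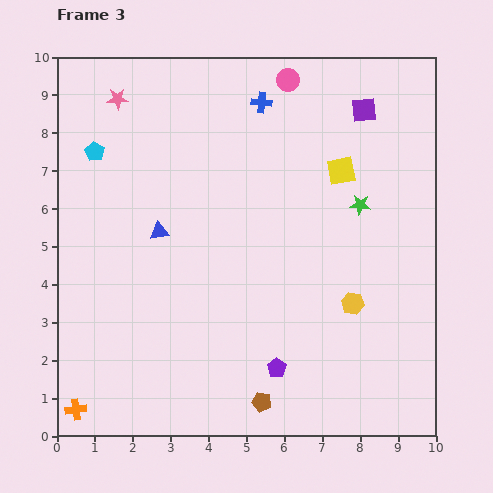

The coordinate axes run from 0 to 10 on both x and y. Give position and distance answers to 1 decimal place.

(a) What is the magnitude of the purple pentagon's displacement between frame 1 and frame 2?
1.5

The purple pentagon moved from (6.7, 4.6) to (6.3, 3.2), a distance of √(0.4² + 1.4²) ≈ 1.5.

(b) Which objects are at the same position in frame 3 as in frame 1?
the yellow hexagon, the orange cross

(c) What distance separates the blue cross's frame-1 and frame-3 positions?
3.5

The blue cross moved from (8.0, 6.4) to (5.4, 8.8), a distance of √(2.6² + 2.4²) ≈ 3.5.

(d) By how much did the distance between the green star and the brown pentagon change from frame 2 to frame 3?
+2.0

Distance in frame 2: 3.8. Distance in frame 3: 5.8.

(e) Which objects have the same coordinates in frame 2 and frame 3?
the yellow hexagon, the orange cross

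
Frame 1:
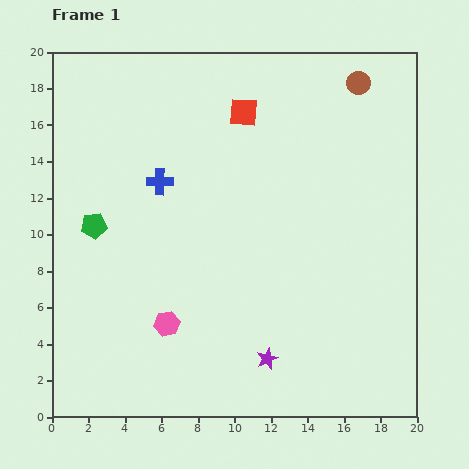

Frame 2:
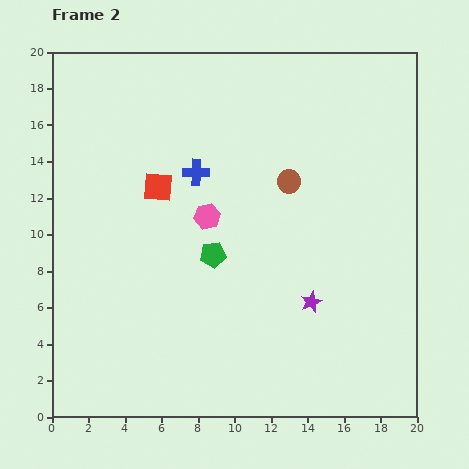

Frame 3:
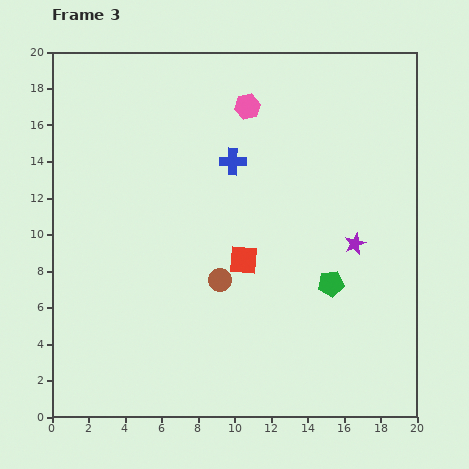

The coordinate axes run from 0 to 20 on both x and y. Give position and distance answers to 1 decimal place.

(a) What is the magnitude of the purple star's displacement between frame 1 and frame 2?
3.9

The purple star moved from (11.8, 3.2) to (14.2, 6.3), a distance of √(2.4² + 3.1²) ≈ 3.9.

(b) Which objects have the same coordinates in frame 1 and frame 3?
none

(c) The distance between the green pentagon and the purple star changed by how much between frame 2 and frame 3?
-3.4

Distance in frame 2: 6.0. Distance in frame 3: 2.6.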